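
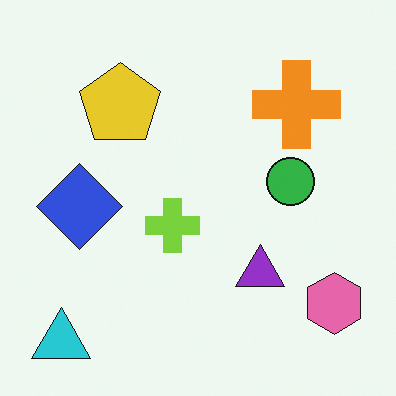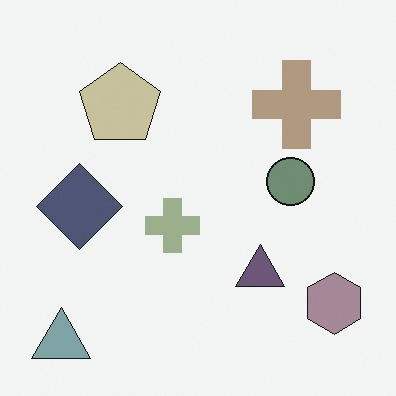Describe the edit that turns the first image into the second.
The image was made much more muted (saturation change).

All colors are more muted and greyish — a global saturation change.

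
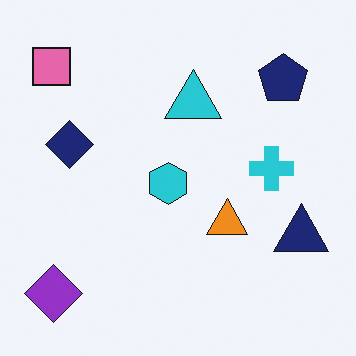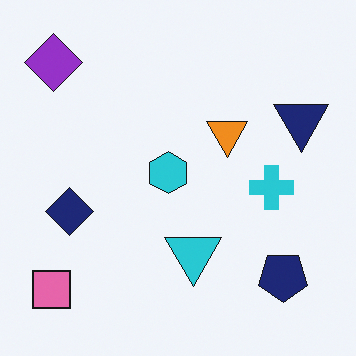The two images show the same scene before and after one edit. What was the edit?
The image was flipped vertically (top ↔ bottom).

The purple diamond is in the bottom-left of the first image and the top-left of the second — shapes on opposite sides of the horizontal midline have swapped in a mirror flip.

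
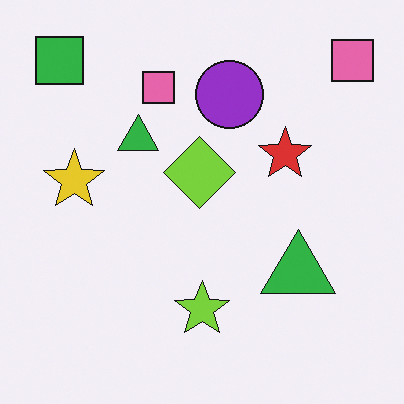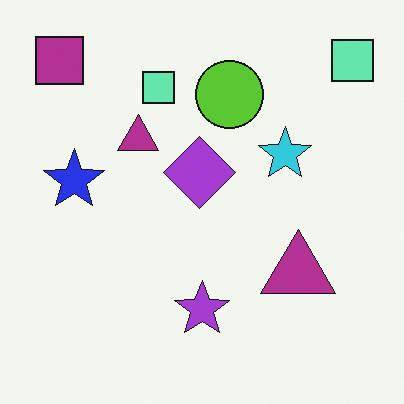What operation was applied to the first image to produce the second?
This is the original image hue-shifted through roughly half the color wheel.

Every shape's color has rotated by the same amount around the hue wheel — a uniform hue shift.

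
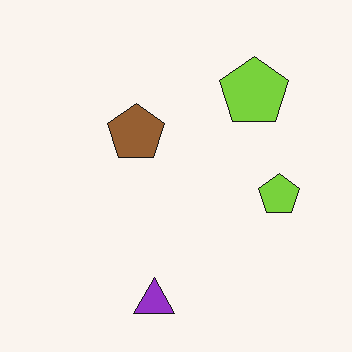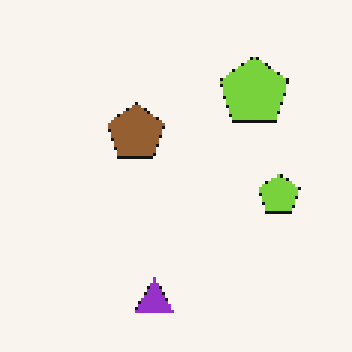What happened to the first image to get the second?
Lightly pixelated (a mild mosaic effect).

Shapes are reduced to large square blocks; fine edges and outlines are lost — a downscale-then-upscale (mosaic) effect.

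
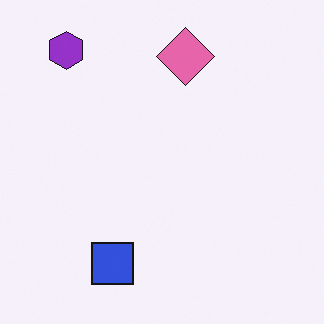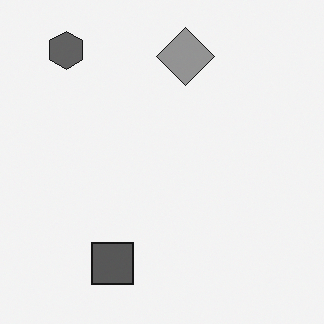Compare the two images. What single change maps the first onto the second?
The transformation is: converted to grayscale.

All color is removed — every shape is now a shade of grey.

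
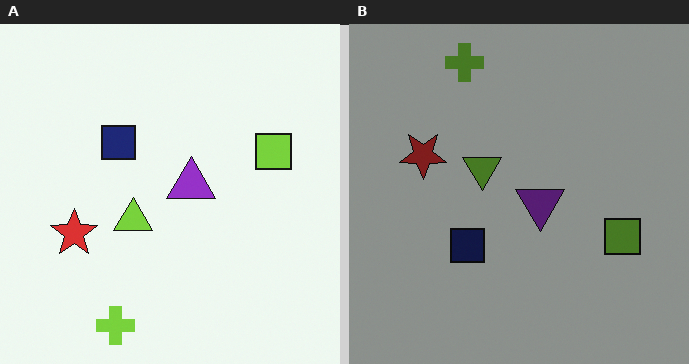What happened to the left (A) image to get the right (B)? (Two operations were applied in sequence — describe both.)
The image was flipped vertically (top ↔ bottom), then noticeably darkened.

The lime cross is in the bottom of the left (A) image and the top of the right (B) — shapes on opposite sides of the horizontal midline have swapped in a mirror flip. Every pixel — background and shapes alike — is uniformly darkened.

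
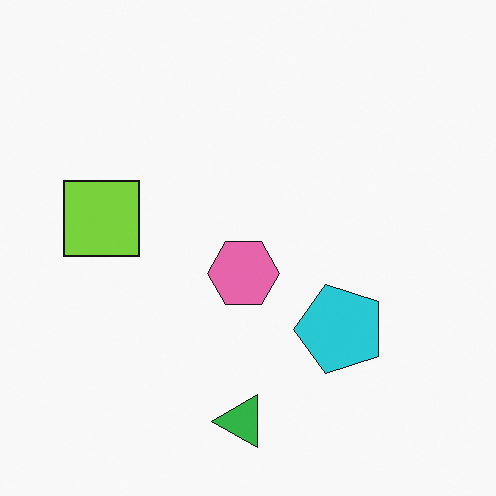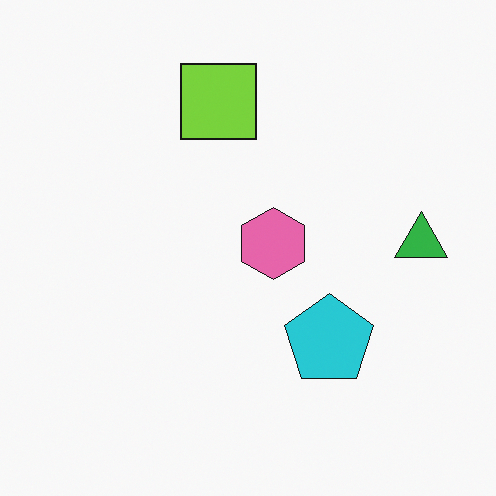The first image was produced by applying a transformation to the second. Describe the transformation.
The transformation is: transposed (reflected across the top-left ↔ bottom-right diagonal).

Shapes have swapped their row and column positions — what was in the top-right is now in the bottom-left — a diagonal reflection.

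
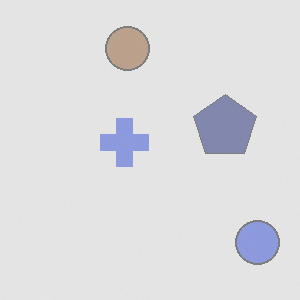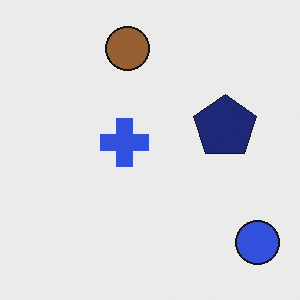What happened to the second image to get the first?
The image was given much lower contrast.

Tones are pushed toward mid-grey across the whole image — a global contrast change.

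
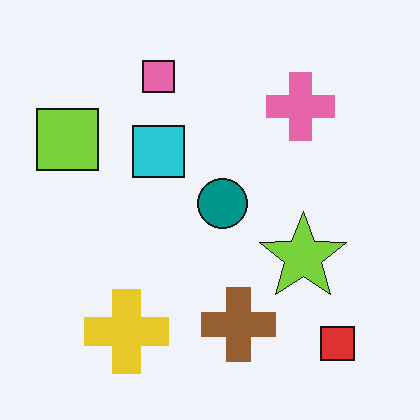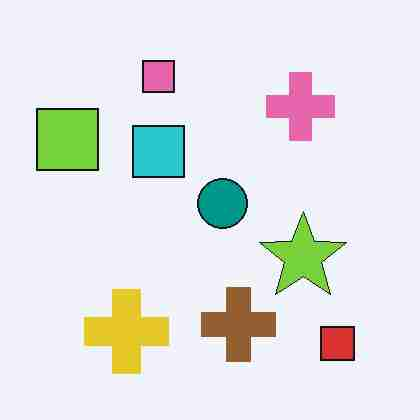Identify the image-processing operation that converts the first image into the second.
This is the original image degraded with heavy JPEG compression.

Blocky 8×8 compression artifacts appear around shape edges and the flat background shows ringing — characteristic JPEG degradation.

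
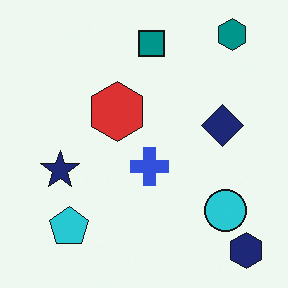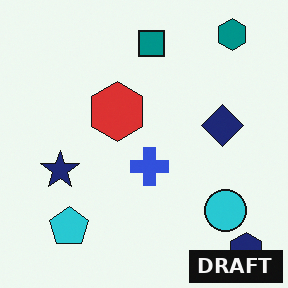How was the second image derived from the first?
The transformation is: watermarked with the text "DRAFT" in the lower-right corner.

A dark label reading "DRAFT" appears in the lower-right corner.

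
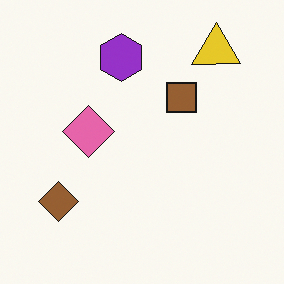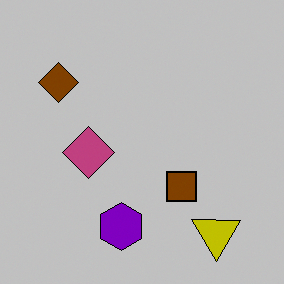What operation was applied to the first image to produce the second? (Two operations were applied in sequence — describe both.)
The transformation is: flipped vertically (top ↔ bottom), then heavily posterized to just a handful of flat colors.

The yellow triangle is in the top-right of the first image and the bottom-right of the second — shapes on opposite sides of the horizontal midline have swapped in a mirror flip. Each flat color has snapped to a coarser quantized level — most visibly, the near-white background has dropped to a flat grey.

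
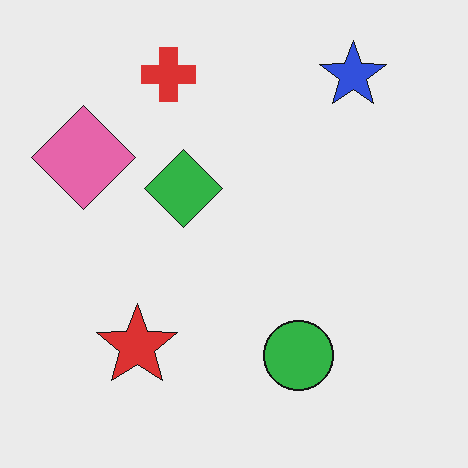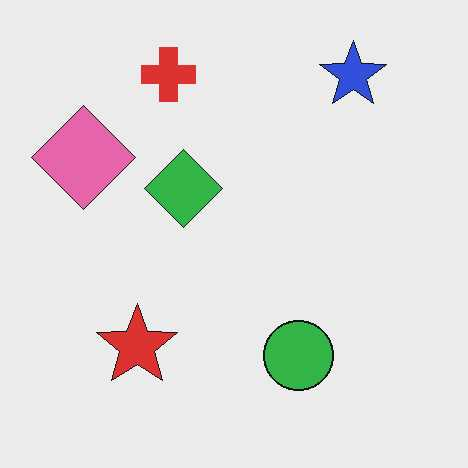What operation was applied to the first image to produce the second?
The second image is the first JPEG-compressed with visible artifacts.

Blocky 8×8 compression artifacts appear around shape edges and the flat background shows ringing — characteristic JPEG degradation.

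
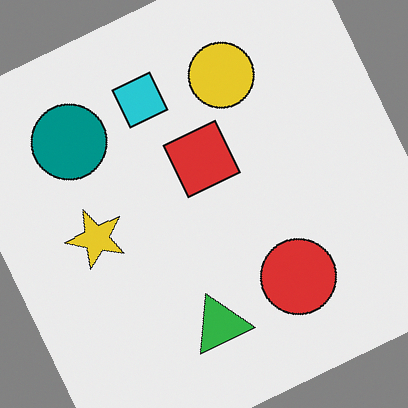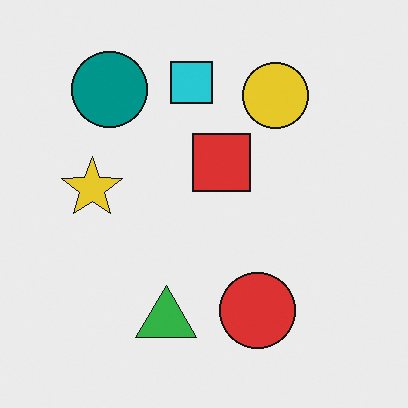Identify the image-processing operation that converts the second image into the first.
The image was rotated counter-clockwise by a moderate amount.

Every shape is tilted by the same angle and the image corners show triangular fill wedges — a whole-image rotation by a non-right angle.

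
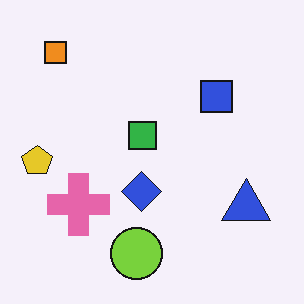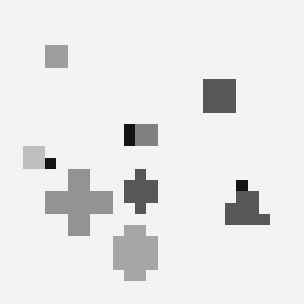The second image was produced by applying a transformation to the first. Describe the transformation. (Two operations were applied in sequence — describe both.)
The transformation is: converted to grayscale, then coarsely pixelated.

All color is removed — every shape is now a shade of grey. Shapes are reduced to large square blocks; fine edges and outlines are lost — a downscale-then-upscale (mosaic) effect.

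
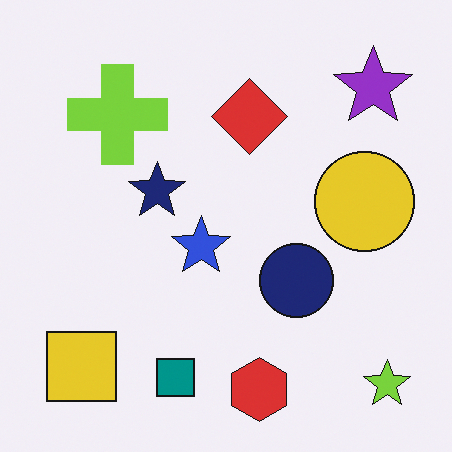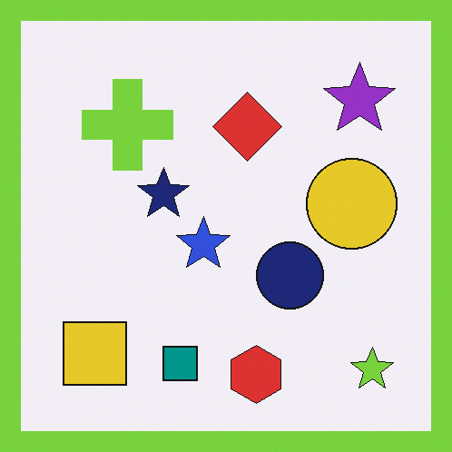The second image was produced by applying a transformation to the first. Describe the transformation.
Framed with a lime border.

A solid lime frame runs around the edge of the second image, with the content slightly shrunk inside it.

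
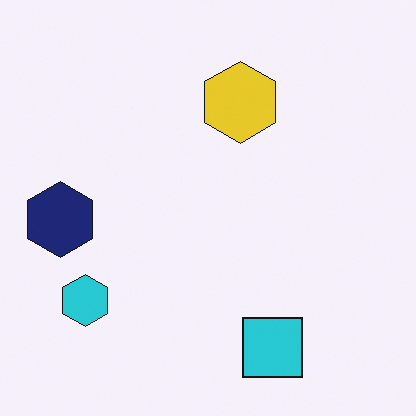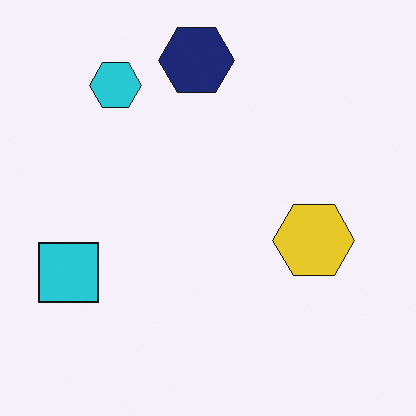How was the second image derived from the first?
Rotated 90° clockwise.

The cyan hexagon sits in the bottom-left of the first image and the top-left of the second — consistent with a whole-image 90° clockwise rotation.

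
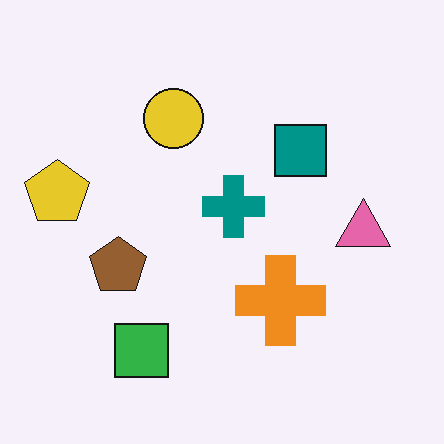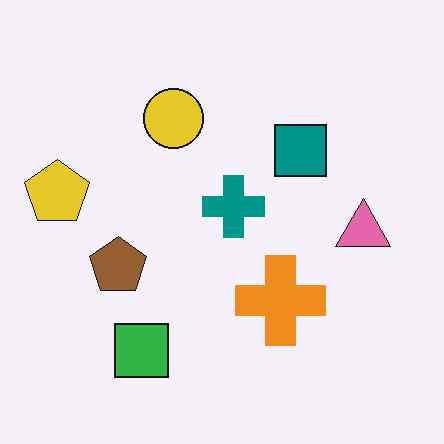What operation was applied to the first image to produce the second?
This is the original image JPEG-compressed with visible artifacts.

Blocky 8×8 compression artifacts appear around shape edges and the flat background shows ringing — characteristic JPEG degradation.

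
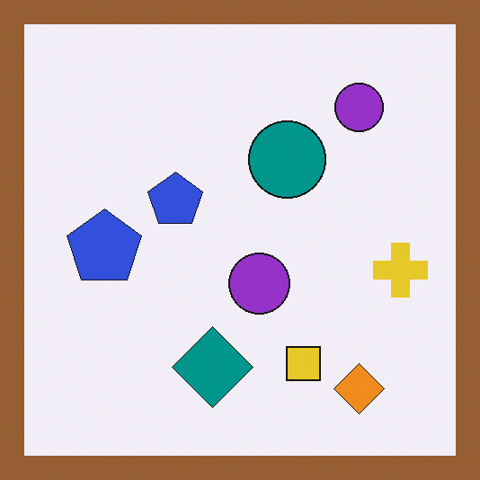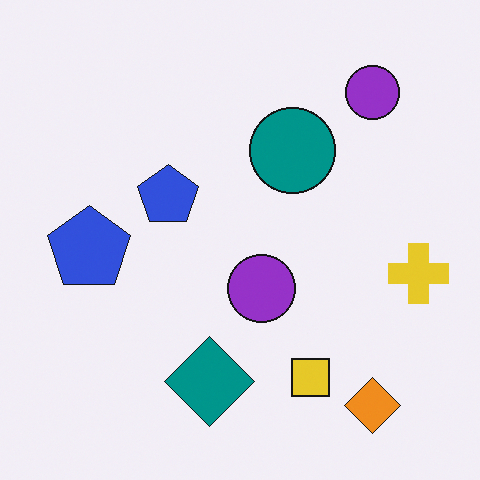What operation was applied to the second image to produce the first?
The image was framed with a brown border.

A solid brown frame runs around the edge of the first image, with the content slightly shrunk inside it.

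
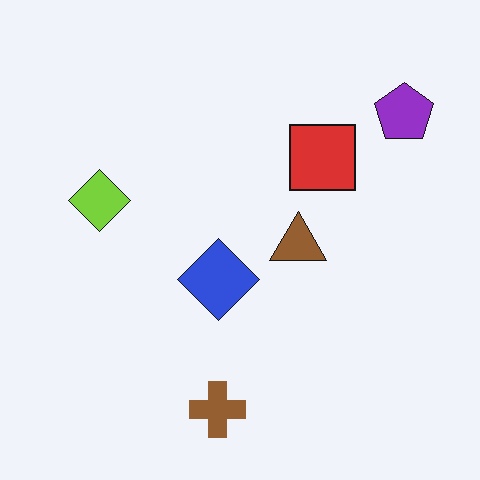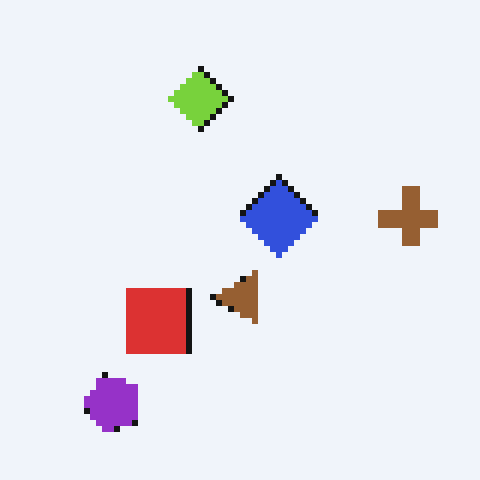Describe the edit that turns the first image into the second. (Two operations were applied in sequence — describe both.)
The transformation is: pixelated into visible square blocks, then transposed (reflected across the top-left ↔ bottom-right diagonal).

Shapes are reduced to large square blocks; fine edges and outlines are lost — a downscale-then-upscale (mosaic) effect. Shapes have swapped their row and column positions — what was in the top-right is now in the bottom-left — a diagonal reflection.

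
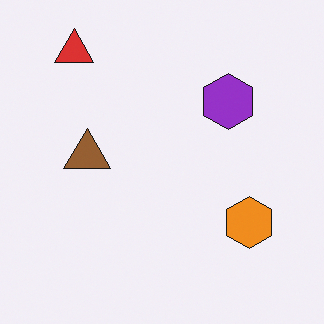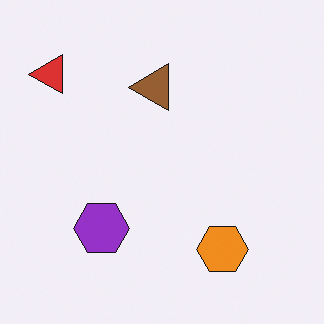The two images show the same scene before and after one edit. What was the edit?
The image was transposed (reflected across the top-left ↔ bottom-right diagonal).

Shapes have swapped their row and column positions — what was in the top-right is now in the bottom-left — a diagonal reflection.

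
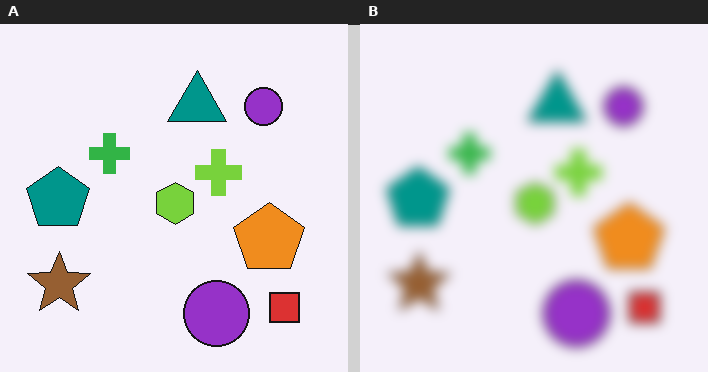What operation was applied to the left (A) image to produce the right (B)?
This is the original image heavily blurred.

Shape edges and outlines are uniformly softened across the whole image.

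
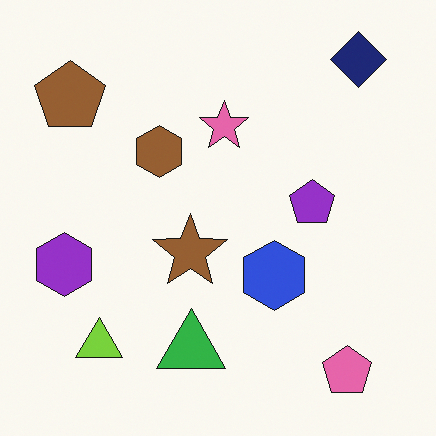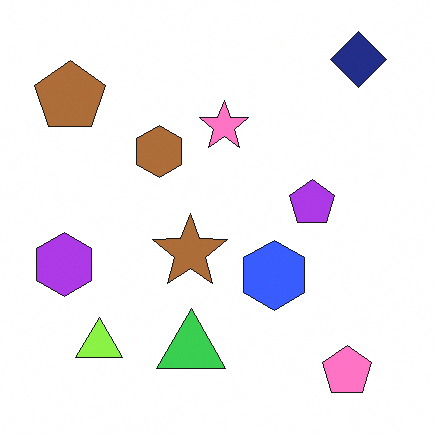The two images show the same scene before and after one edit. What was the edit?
It was slightly brightened.

Every pixel — background and shapes alike — is uniformly brightened.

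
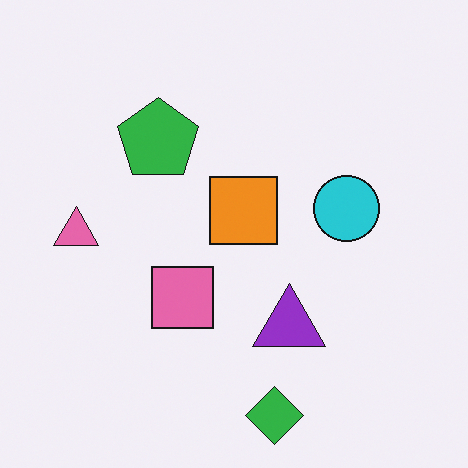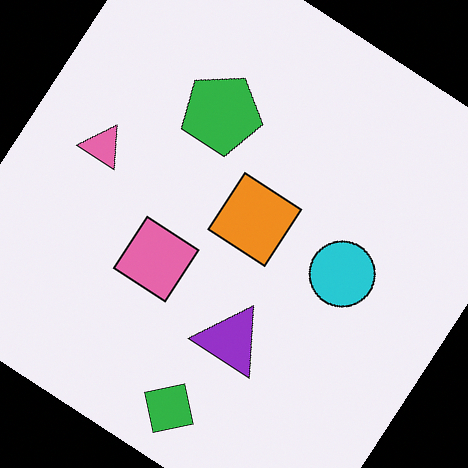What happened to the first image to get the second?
The image was rotated clockwise by a large amount — several tens of degrees.

Every shape is tilted by the same angle and the image corners show triangular fill wedges — a whole-image rotation by a non-right angle.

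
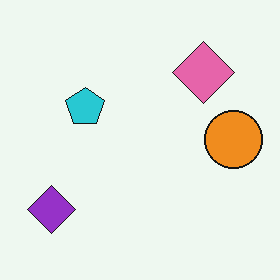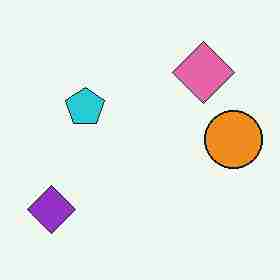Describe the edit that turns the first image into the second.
It was degraded with heavy JPEG compression.

Blocky 8×8 compression artifacts appear around shape edges and the flat background shows ringing — characteristic JPEG degradation.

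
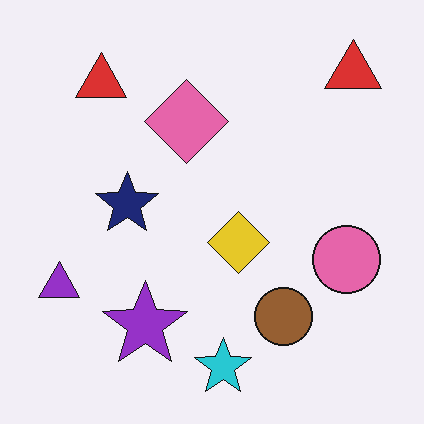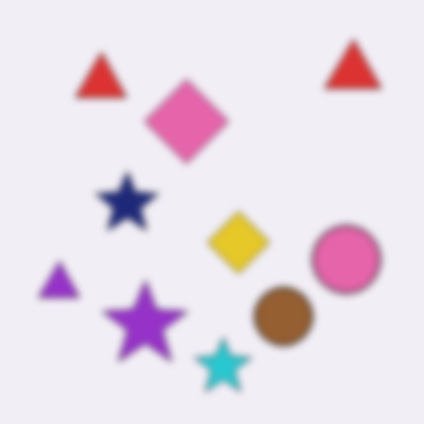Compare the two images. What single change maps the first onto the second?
The second image is the first noticeably gaussian-blurred.

Shape edges and outlines are uniformly softened across the whole image.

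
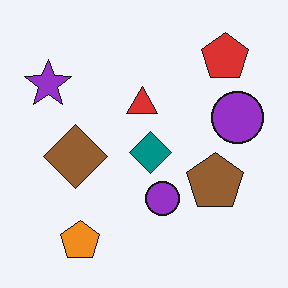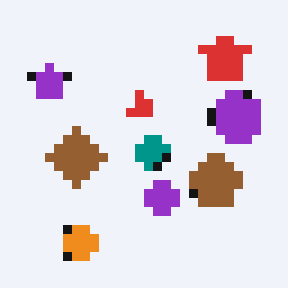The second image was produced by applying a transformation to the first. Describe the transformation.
Coarsely pixelated.

Shapes are reduced to large square blocks; fine edges and outlines are lost — a downscale-then-upscale (mosaic) effect.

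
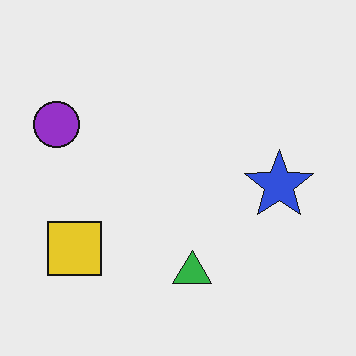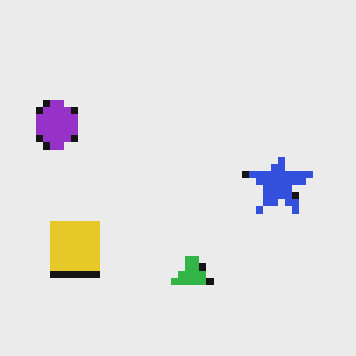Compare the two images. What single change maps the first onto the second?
This is the original image moderately pixelated.

Shapes are reduced to large square blocks; fine edges and outlines are lost — a downscale-then-upscale (mosaic) effect.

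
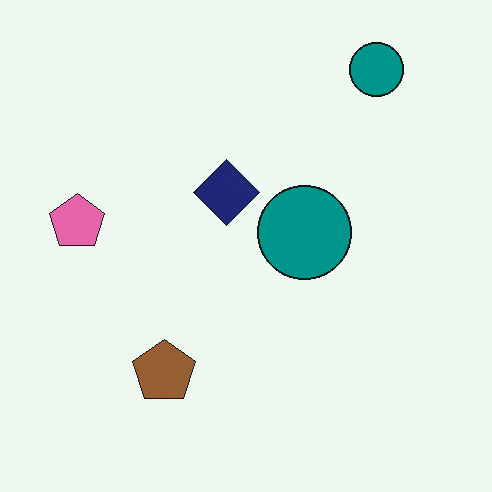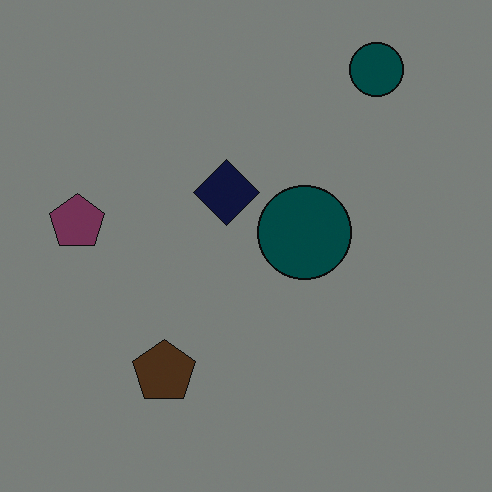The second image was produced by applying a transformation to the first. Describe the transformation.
Darkened a lot.

Every pixel — background and shapes alike — is uniformly darkened.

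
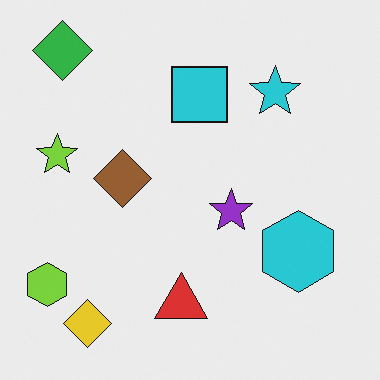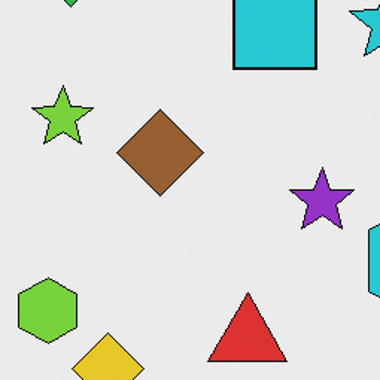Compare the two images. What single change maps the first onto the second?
This is the original image cropped slightly and scaled back up.

The visible shapes are larger and the field of view is narrower; shapes near the original edges may be partly or wholly outside the frame — a crop-and-rescale.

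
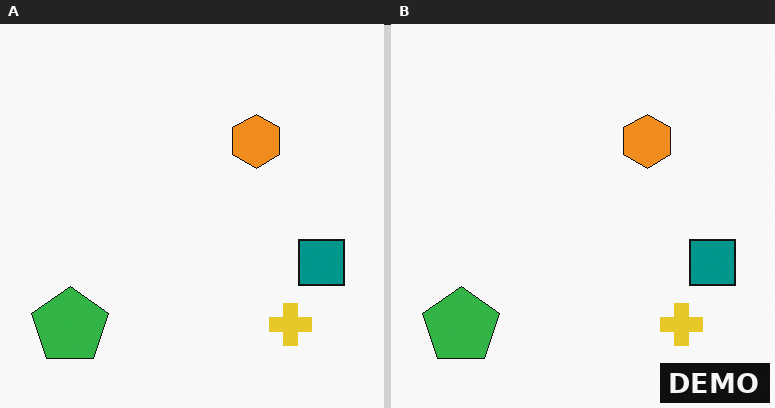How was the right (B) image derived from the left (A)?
It was watermarked with the text "DEMO" in the lower-right corner.

A dark label reading "DEMO" appears in the lower-right corner.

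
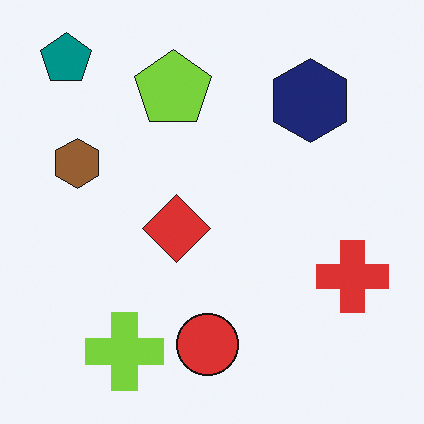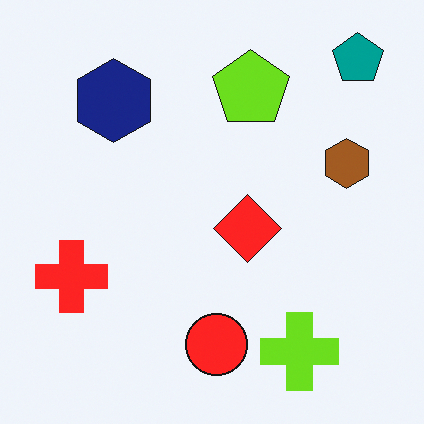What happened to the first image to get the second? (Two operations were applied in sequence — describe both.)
This is the original image slightly oversaturated, then flipped horizontally (left ↔ right).

All colors are more vivid — a global saturation change. The teal pentagon is in the top-left of the first image and the top-right of the second — shapes on opposite sides of the vertical midline have swapped in a mirror flip.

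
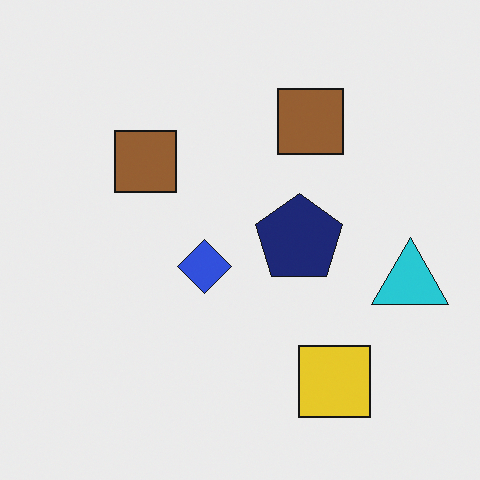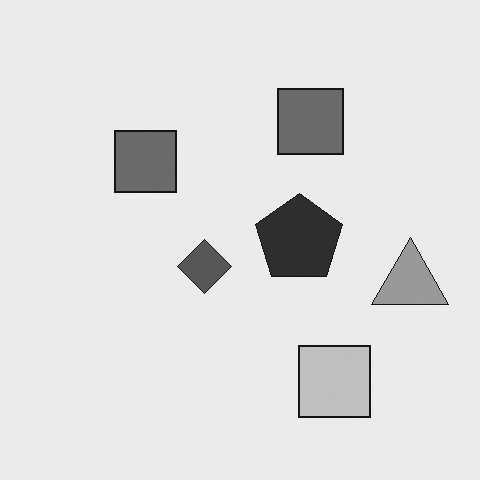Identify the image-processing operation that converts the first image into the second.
The second image is the first converted to grayscale.

All color is removed — every shape is now a shade of grey.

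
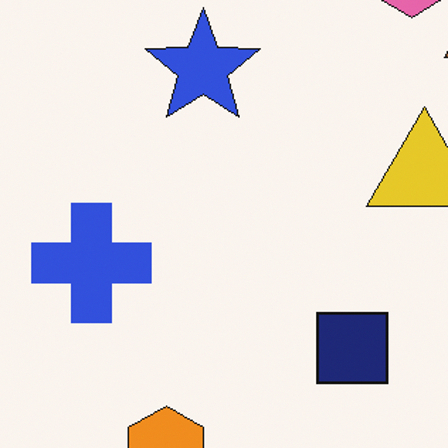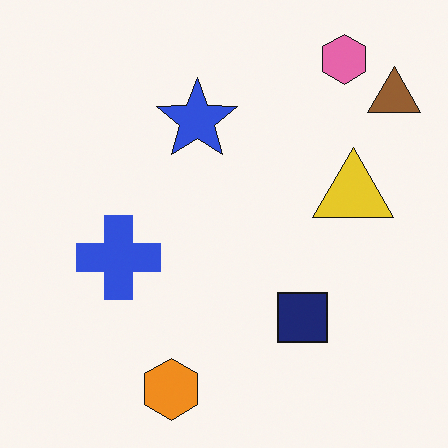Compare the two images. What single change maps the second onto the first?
The image was cropped to a modestly smaller region and rescaled.

The visible shapes are larger and the field of view is narrower; shapes near the original edges may be partly or wholly outside the frame — a crop-and-rescale.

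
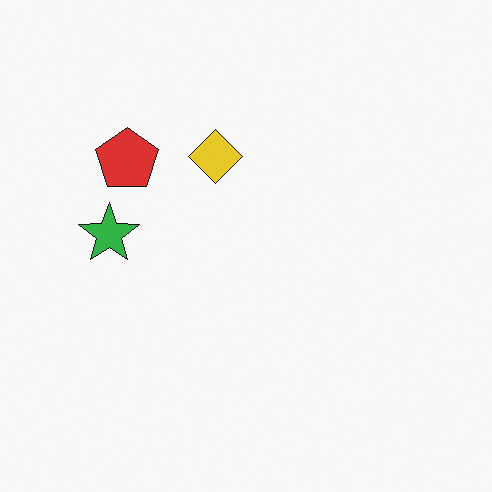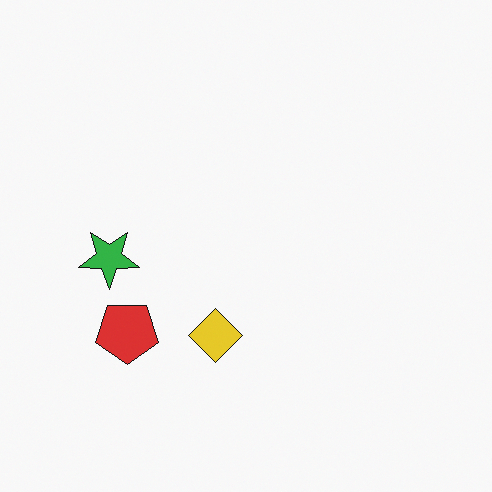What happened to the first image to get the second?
It was flipped vertically (top ↔ bottom).

The yellow diamond is in the top of the first image and the bottom of the second — shapes on opposite sides of the horizontal midline have swapped in a mirror flip.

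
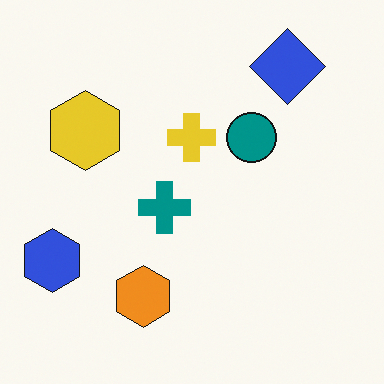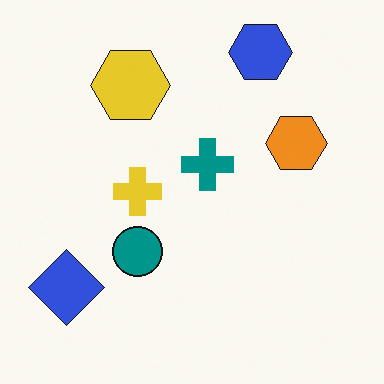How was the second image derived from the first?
Transposed (reflected across the top-left ↔ bottom-right diagonal).

Shapes have swapped their row and column positions — what was in the top-right is now in the bottom-left — a diagonal reflection.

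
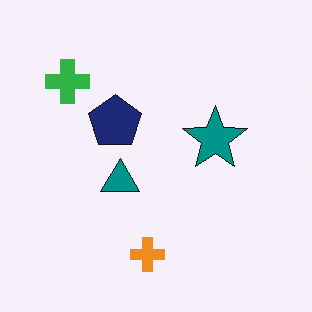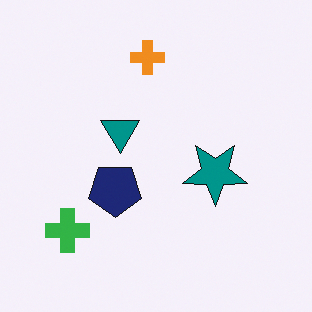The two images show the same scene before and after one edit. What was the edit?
The second image is the first flipped vertically (top ↔ bottom).

The orange cross is in the bottom of the first image and the top of the second — shapes on opposite sides of the horizontal midline have swapped in a mirror flip.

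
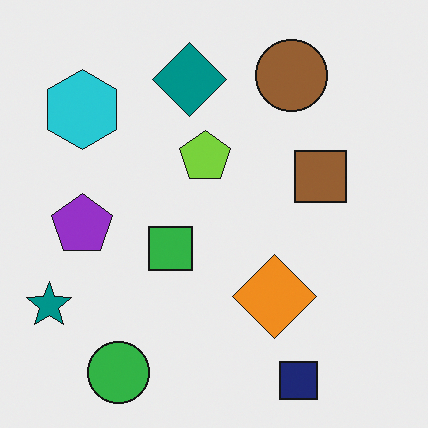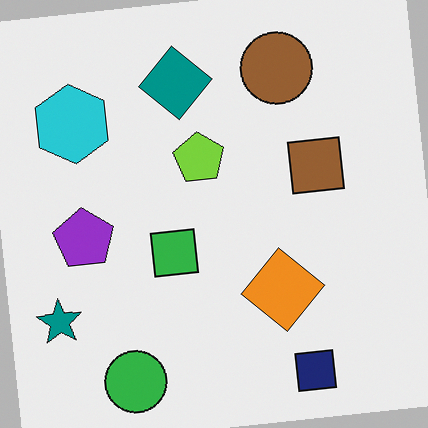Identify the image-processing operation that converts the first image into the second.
This is the original image rotated counter-clockwise by a small amount.

Every shape is tilted by the same angle and the image corners show triangular fill wedges — a whole-image rotation by a non-right angle.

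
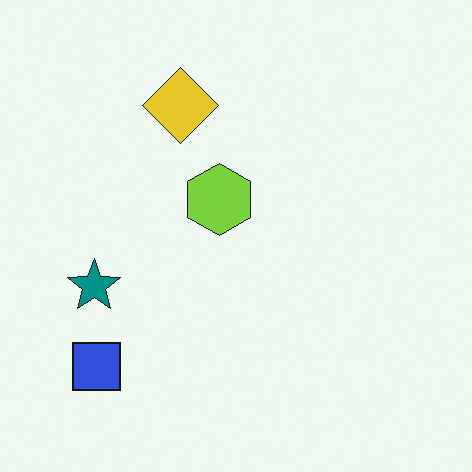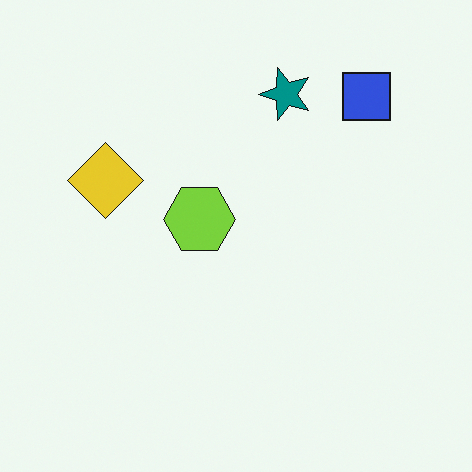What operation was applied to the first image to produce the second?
The transformation is: transposed (reflected across the top-left ↔ bottom-right diagonal).

Shapes have swapped their row and column positions — what was in the top-right is now in the bottom-left — a diagonal reflection.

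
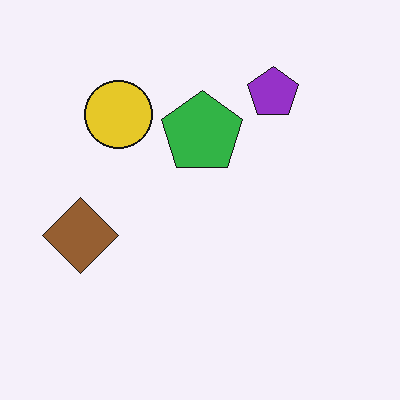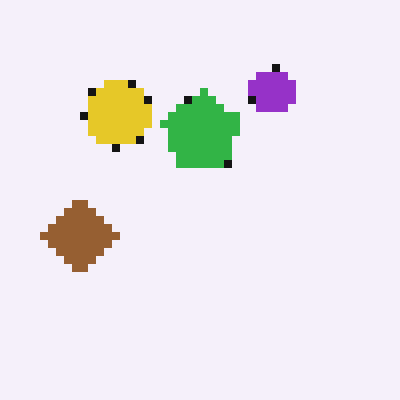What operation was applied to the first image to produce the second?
The second image is the first pixelated into visible square blocks.

Shapes are reduced to large square blocks; fine edges and outlines are lost — a downscale-then-upscale (mosaic) effect.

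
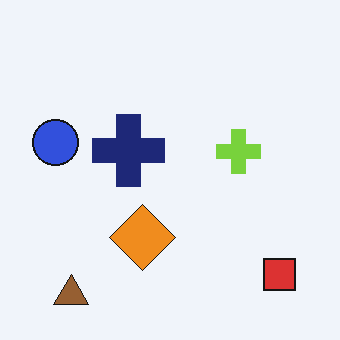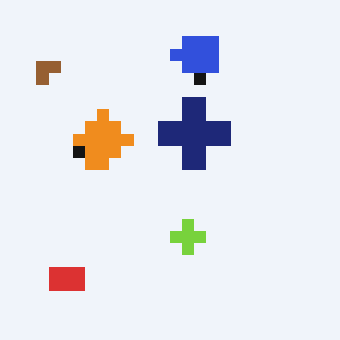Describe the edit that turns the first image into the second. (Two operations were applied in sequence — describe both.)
The image was rotated 90° clockwise, then coarsely pixelated.

The brown triangle sits in the bottom-left of the first image and the top-left of the second — consistent with a whole-image 90° clockwise rotation. Shapes are reduced to large square blocks; fine edges and outlines are lost — a downscale-then-upscale (mosaic) effect.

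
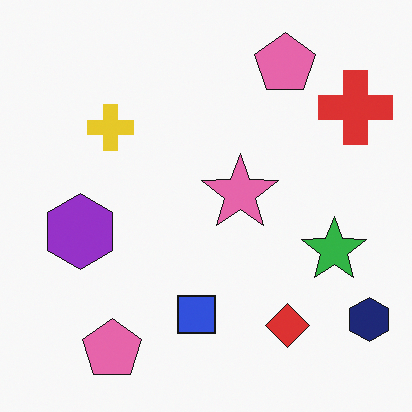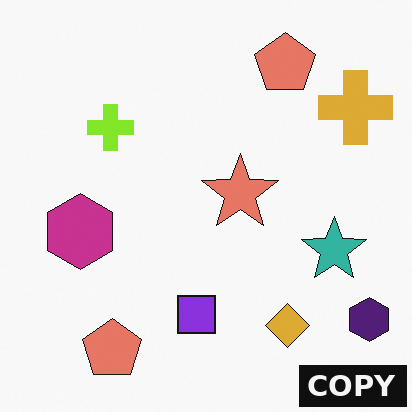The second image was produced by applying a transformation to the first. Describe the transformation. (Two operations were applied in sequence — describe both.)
It was hue-shifted slightly, then watermarked with the text "COPY" in the lower-right corner.

Every shape's color has rotated by the same amount around the hue wheel — a uniform hue shift. A dark label reading "COPY" appears in the lower-right corner.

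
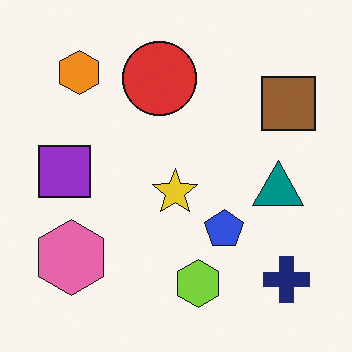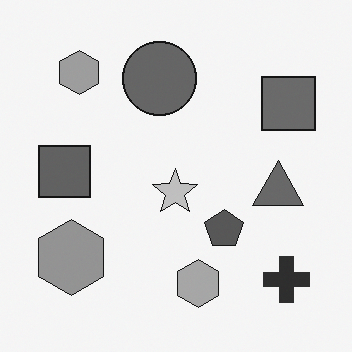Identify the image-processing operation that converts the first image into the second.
It was converted to grayscale.

All color is removed — every shape is now a shade of grey.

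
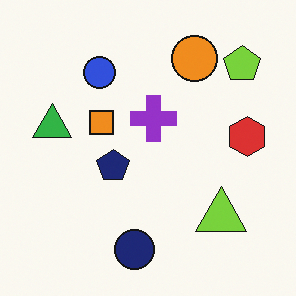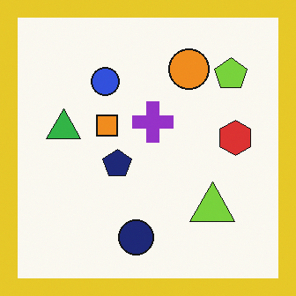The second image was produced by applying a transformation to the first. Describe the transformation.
This is the original image framed with a yellow border.

A solid yellow frame runs around the edge of the second image, with the content slightly shrunk inside it.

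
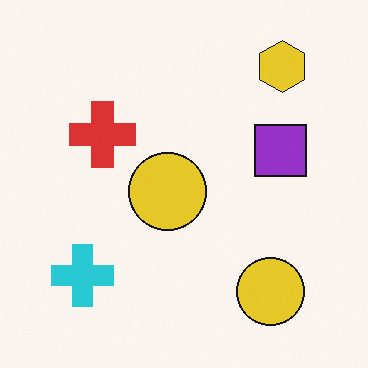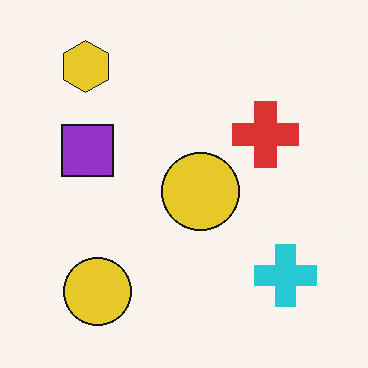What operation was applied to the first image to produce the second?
This is the original image flipped horizontally (left ↔ right).

The cyan cross is in the bottom-left of the first image and the bottom-right of the second — shapes on opposite sides of the vertical midline have swapped in a mirror flip.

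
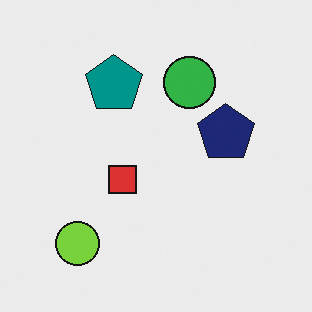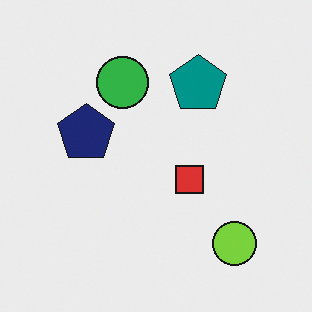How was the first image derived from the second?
Flipped horizontally (left ↔ right).

The lime circle is in the bottom-right of the second image and the bottom-left of the first — shapes on opposite sides of the vertical midline have swapped in a mirror flip.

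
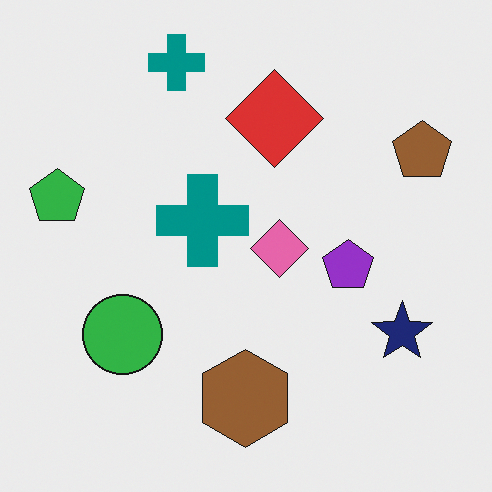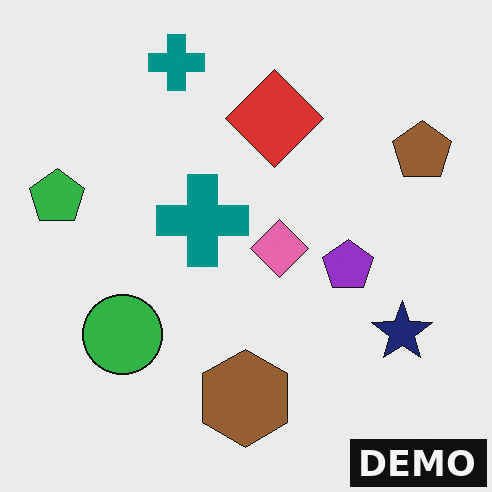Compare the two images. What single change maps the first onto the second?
It was watermarked with the text "DEMO" in the lower-right corner.

A dark label reading "DEMO" appears in the lower-right corner.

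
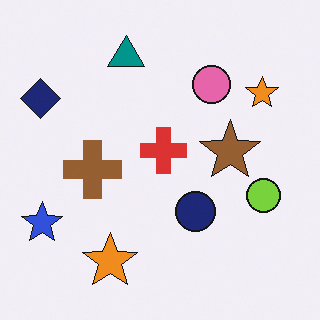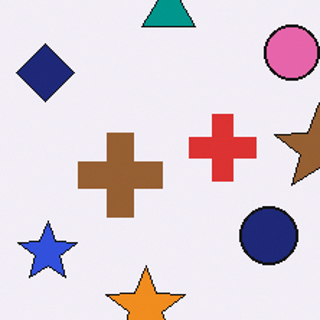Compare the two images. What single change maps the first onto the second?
This is the original image cropped to a modestly smaller region and rescaled.

The visible shapes are larger and the field of view is narrower; shapes near the original edges may be partly or wholly outside the frame — a crop-and-rescale.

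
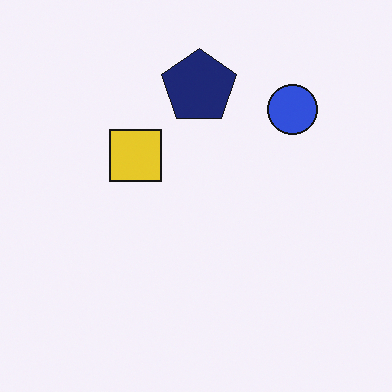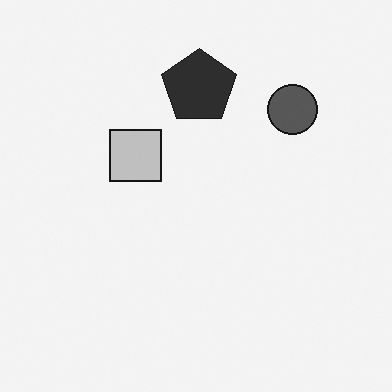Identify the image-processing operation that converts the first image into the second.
The image was converted to grayscale.

All color is removed — every shape is now a shade of grey.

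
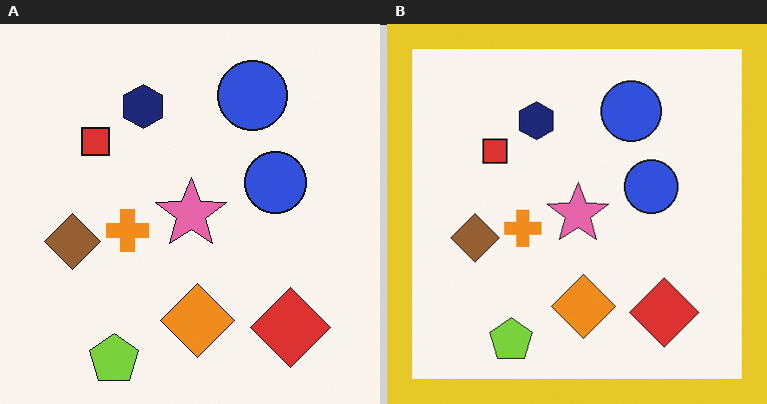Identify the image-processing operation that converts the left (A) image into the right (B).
It was framed with a yellow border.

A solid yellow frame runs around the edge of the right (B) image, with the content slightly shrunk inside it.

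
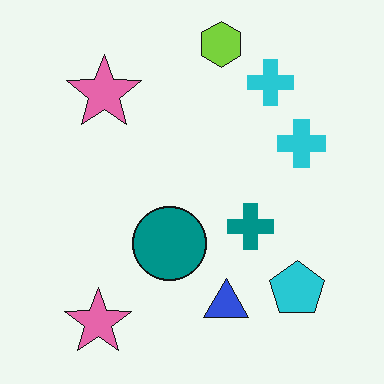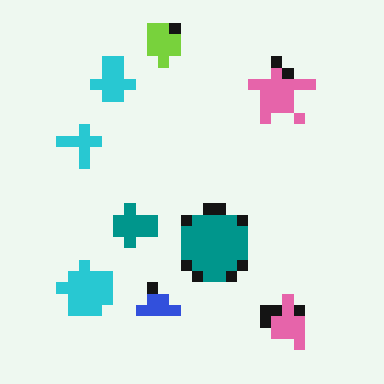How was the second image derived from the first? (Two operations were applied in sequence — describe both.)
Flipped horizontally (left ↔ right), then coarsely pixelated.

The cyan pentagon is in the bottom-right of the first image and the bottom-left of the second — shapes on opposite sides of the vertical midline have swapped in a mirror flip. Shapes are reduced to large square blocks; fine edges and outlines are lost — a downscale-then-upscale (mosaic) effect.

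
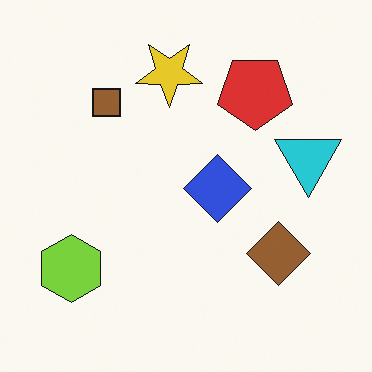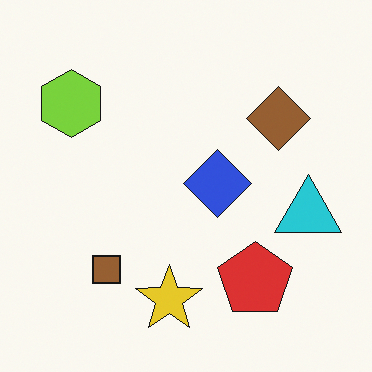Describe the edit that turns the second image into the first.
This is the original image flipped vertically (top ↔ bottom).

The yellow star is in the bottom of the second image and the top of the first — shapes on opposite sides of the horizontal midline have swapped in a mirror flip.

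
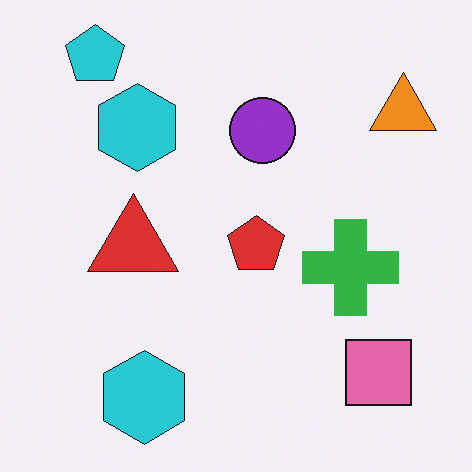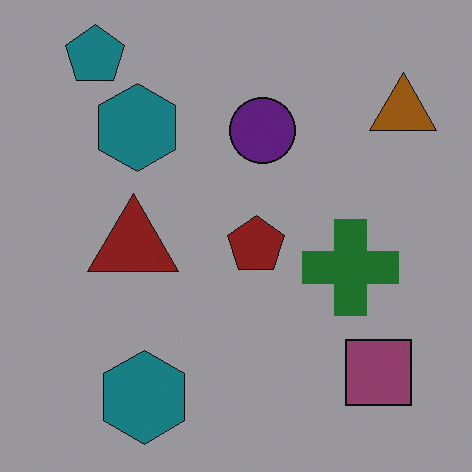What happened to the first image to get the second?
The transformation is: darkened a lot.

Every pixel — background and shapes alike — is uniformly darkened.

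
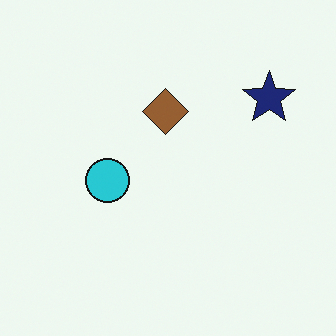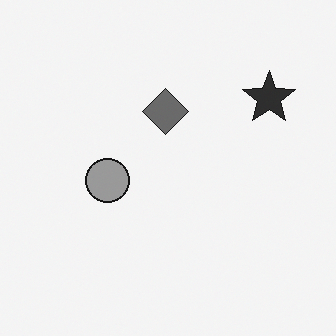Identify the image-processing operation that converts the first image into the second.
The second image is the first converted to grayscale.

All color is removed — every shape is now a shade of grey.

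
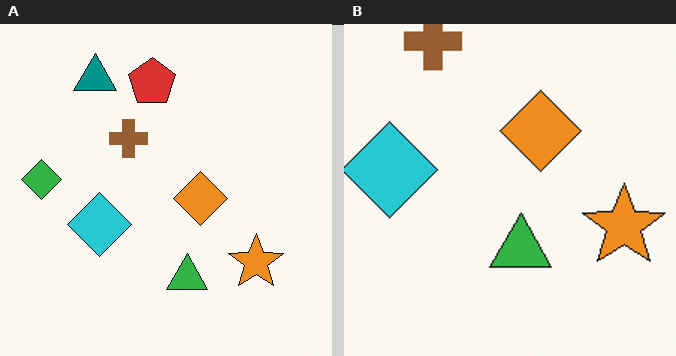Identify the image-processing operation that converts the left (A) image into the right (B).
This is the original image cropped to a modestly smaller region and rescaled.

The visible shapes are larger and the field of view is narrower; shapes near the original edges may be partly or wholly outside the frame — a crop-and-rescale.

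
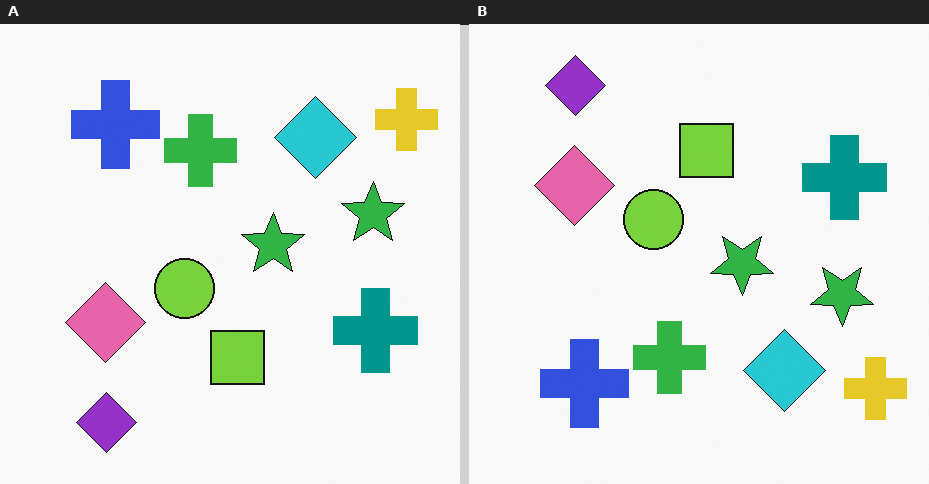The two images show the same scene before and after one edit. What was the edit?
This is the original image flipped vertically (top ↔ bottom).

The purple diamond is in the bottom-left of the left (A) image and the top-left of the right (B) — shapes on opposite sides of the horizontal midline have swapped in a mirror flip.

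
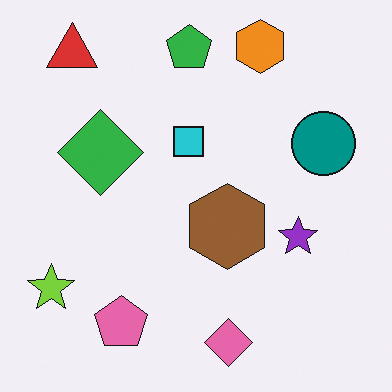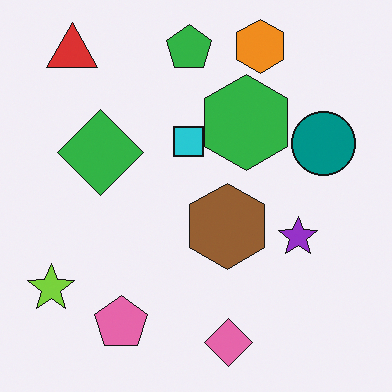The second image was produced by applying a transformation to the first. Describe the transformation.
The image was overlaid with an additional green hexagon.

A green hexagon appears in the second image that is absent from the first.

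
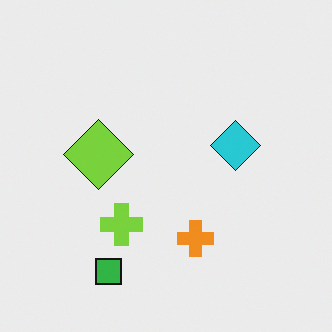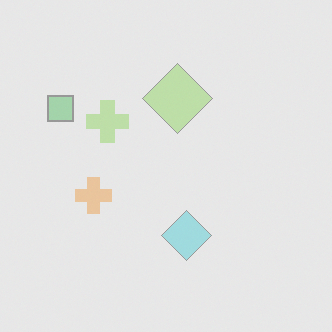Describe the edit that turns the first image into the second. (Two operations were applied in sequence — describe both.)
It was rotated 90° clockwise, then given much lower contrast.

The green square sits in the bottom-left of the first image and the top-left of the second — consistent with a whole-image 90° clockwise rotation. Tones are pushed toward mid-grey across the whole image — a global contrast change.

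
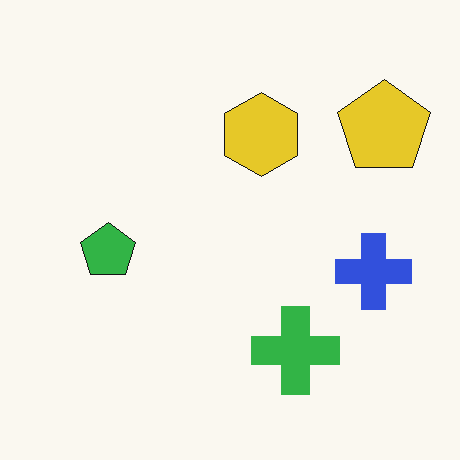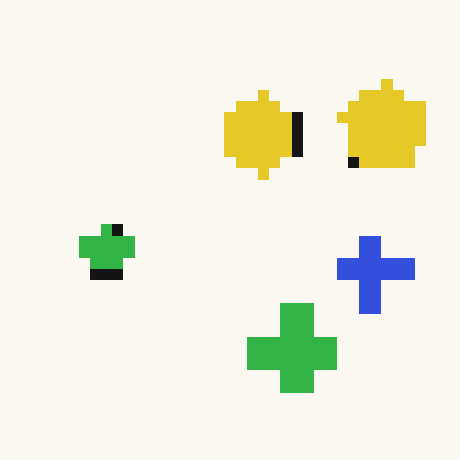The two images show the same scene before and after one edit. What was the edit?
This is the original image coarsely pixelated.

Shapes are reduced to large square blocks; fine edges and outlines are lost — a downscale-then-upscale (mosaic) effect.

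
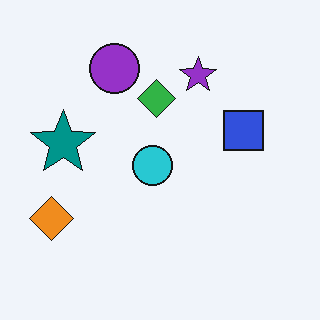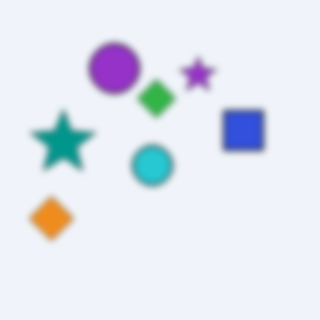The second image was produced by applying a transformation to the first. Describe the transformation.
The second image is the first moderately blurred.

Shape edges and outlines are uniformly softened across the whole image.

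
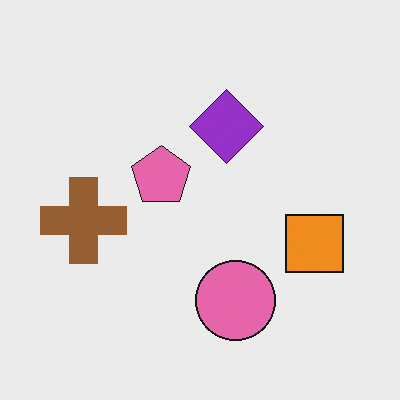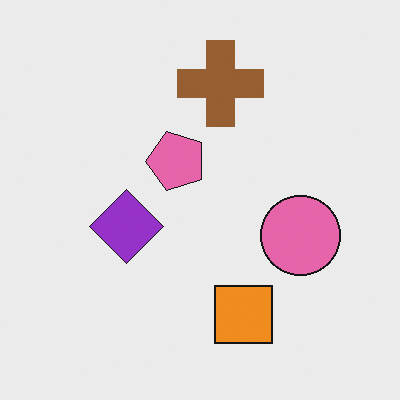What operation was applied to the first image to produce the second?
It was transposed (reflected across the top-left ↔ bottom-right diagonal).

Shapes have swapped their row and column positions — what was in the top-right is now in the bottom-left — a diagonal reflection.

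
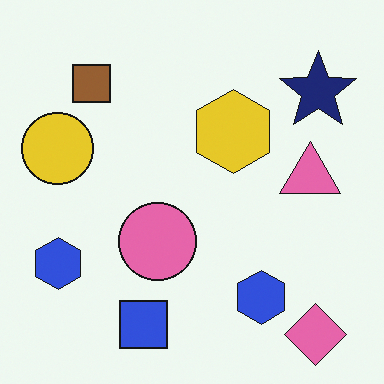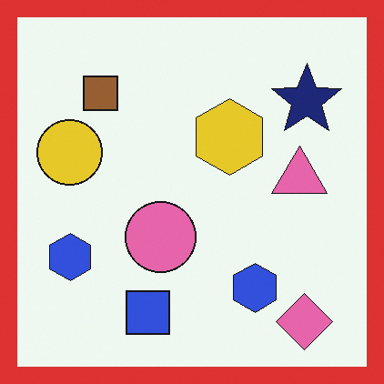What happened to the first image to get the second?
The image was framed with a red border.

A solid red frame runs around the edge of the second image, with the content slightly shrunk inside it.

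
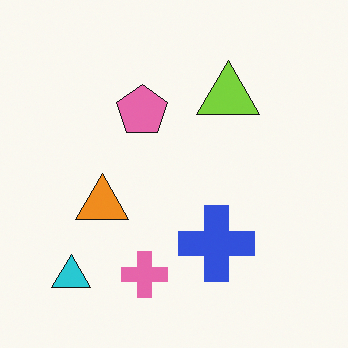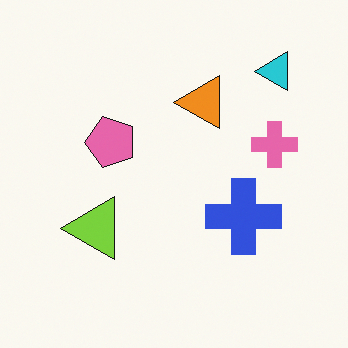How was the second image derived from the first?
It was transposed (reflected across the top-left ↔ bottom-right diagonal).

Shapes have swapped their row and column positions — what was in the top-right is now in the bottom-left — a diagonal reflection.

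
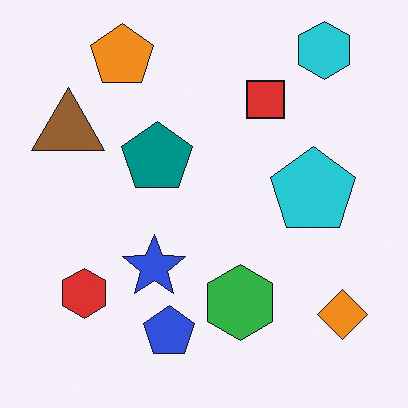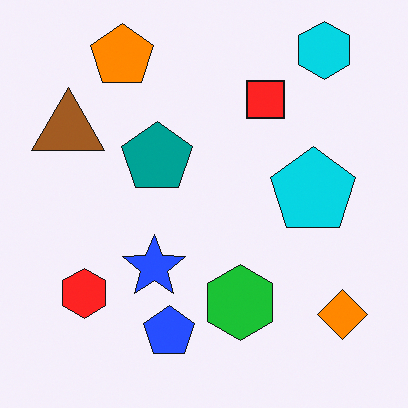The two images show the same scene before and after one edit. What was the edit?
The transformation is: slightly oversaturated.

All colors are more vivid — a global saturation change.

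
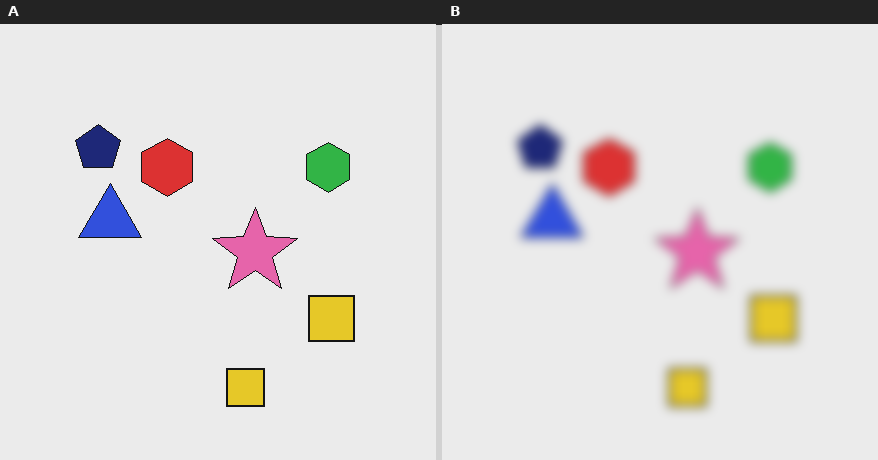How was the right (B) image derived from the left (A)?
The transformation is: heavily blurred.

Shape edges and outlines are uniformly softened across the whole image.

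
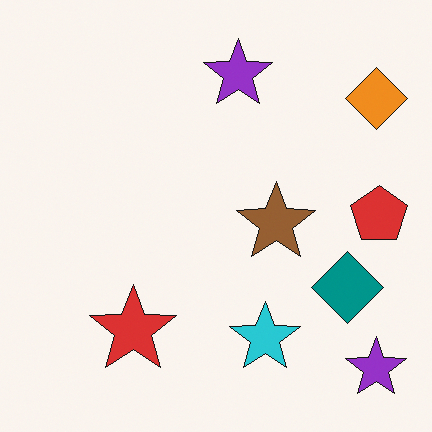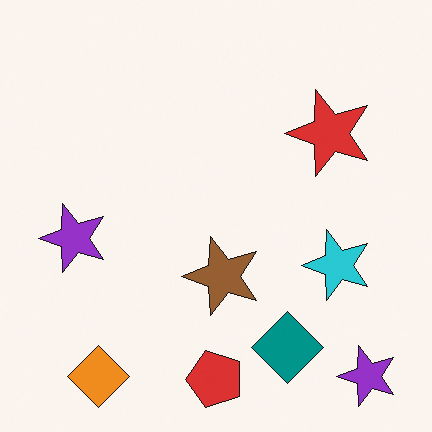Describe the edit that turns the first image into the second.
Transposed (reflected across the top-left ↔ bottom-right diagonal).

Shapes have swapped their row and column positions — what was in the top-right is now in the bottom-left — a diagonal reflection.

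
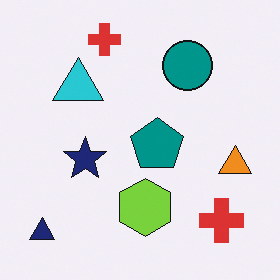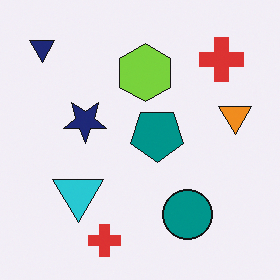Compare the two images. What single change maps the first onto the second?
Flipped vertically (top ↔ bottom).

The navy triangle is in the bottom-left of the first image and the top-left of the second — shapes on opposite sides of the horizontal midline have swapped in a mirror flip.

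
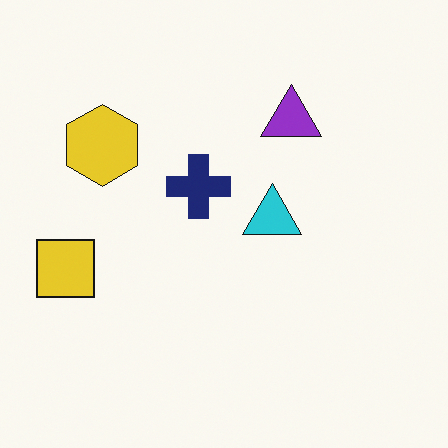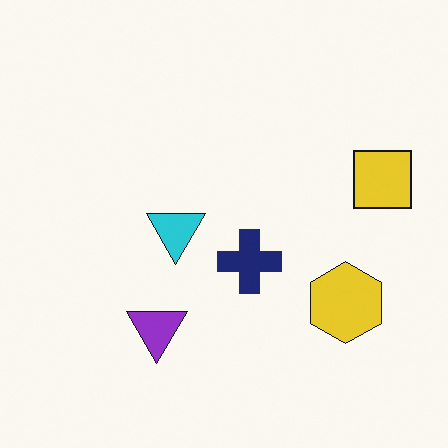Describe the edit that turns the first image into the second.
The image was rotated 180°.

The yellow square sits in the left of the first image and the right of the second — consistent with a whole-image 180° rotation.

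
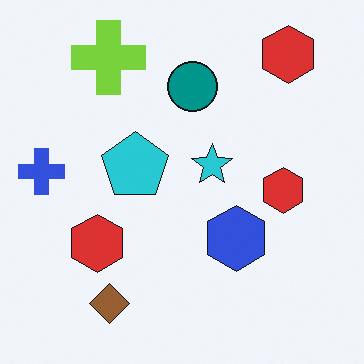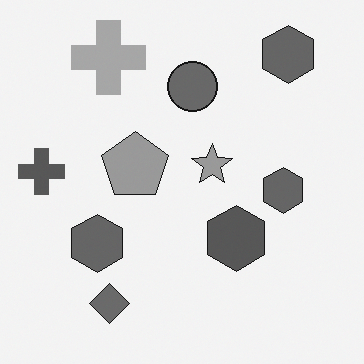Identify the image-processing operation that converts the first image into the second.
It was converted to grayscale.

All color is removed — every shape is now a shade of grey.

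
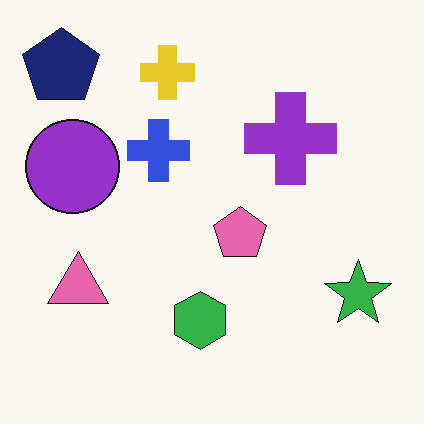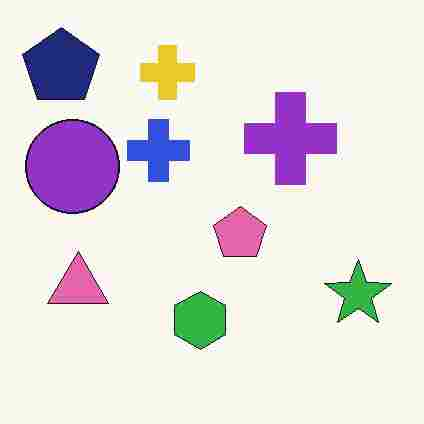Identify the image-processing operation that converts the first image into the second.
The transformation is: heavily JPEG-compressed with obvious blocking artifacts.

Blocky 8×8 compression artifacts appear around shape edges and the flat background shows ringing — characteristic JPEG degradation.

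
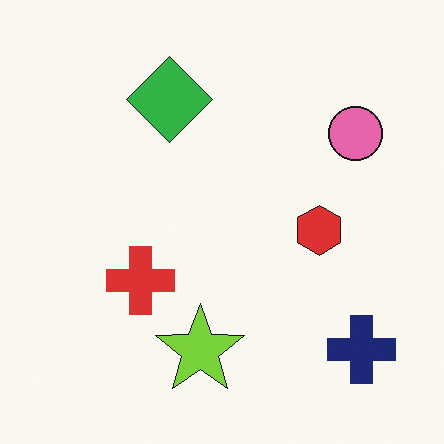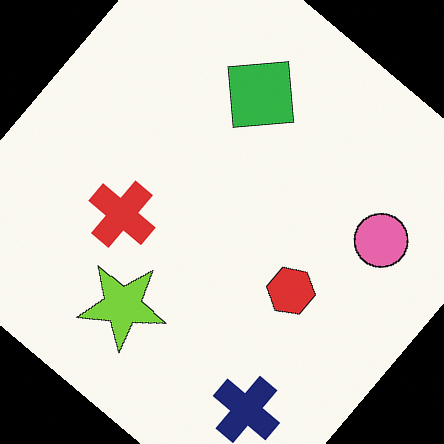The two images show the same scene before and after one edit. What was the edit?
The image was rotated clockwise by a large amount — several tens of degrees.

Every shape is tilted by the same angle and the image corners show triangular fill wedges — a whole-image rotation by a non-right angle.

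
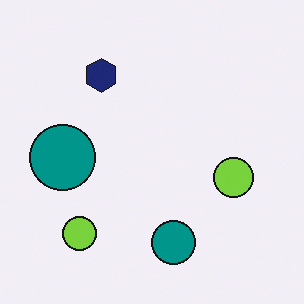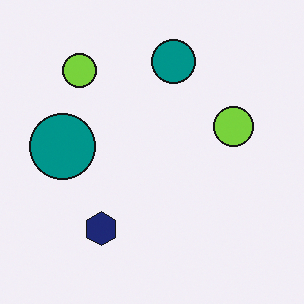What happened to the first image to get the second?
Flipped vertically (top ↔ bottom).

The navy hexagon is in the top-left of the first image and the bottom-left of the second — shapes on opposite sides of the horizontal midline have swapped in a mirror flip.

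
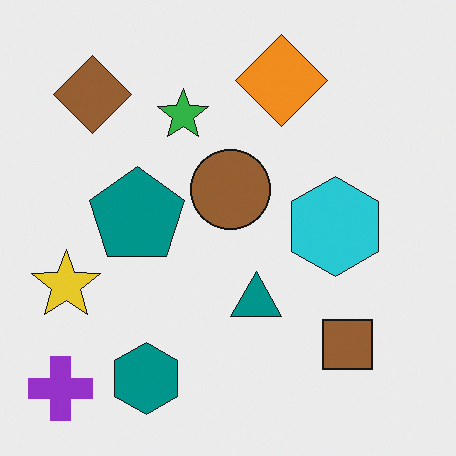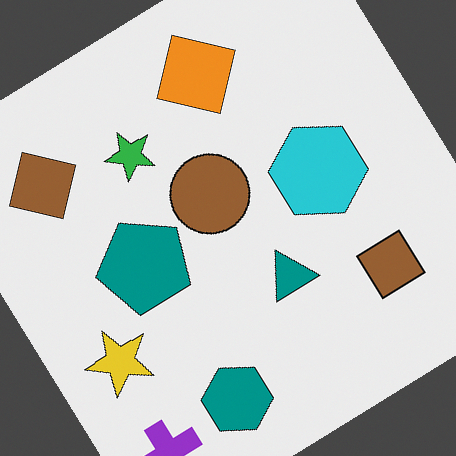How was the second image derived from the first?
It was rotated counter-clockwise by a large amount — several tens of degrees.

Every shape is tilted by the same angle and the image corners show triangular fill wedges — a whole-image rotation by a non-right angle.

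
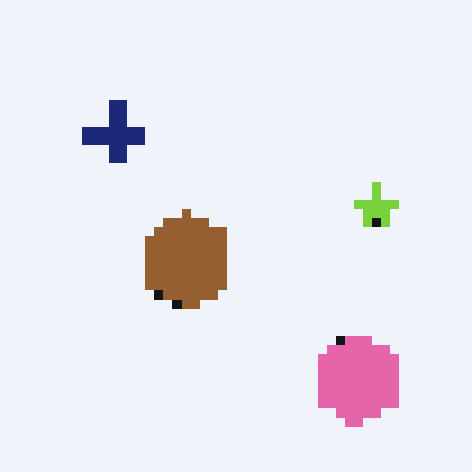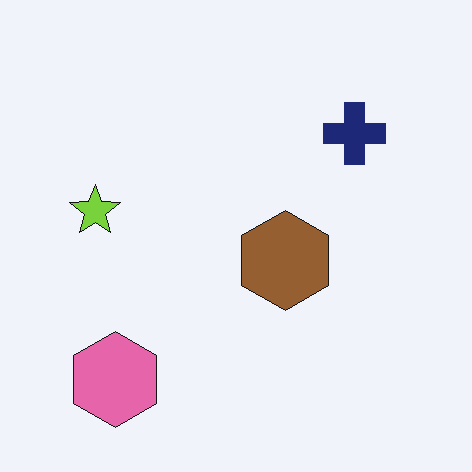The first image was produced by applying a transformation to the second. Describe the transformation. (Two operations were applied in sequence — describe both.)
The transformation is: flipped horizontally (left ↔ right), then heavily pixelated into large blocks.

The lime star is in the left of the second image and the right of the first — shapes on opposite sides of the vertical midline have swapped in a mirror flip. Shapes are reduced to large square blocks; fine edges and outlines are lost — a downscale-then-upscale (mosaic) effect.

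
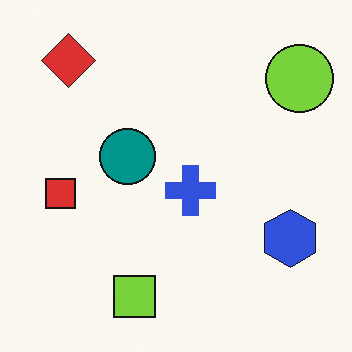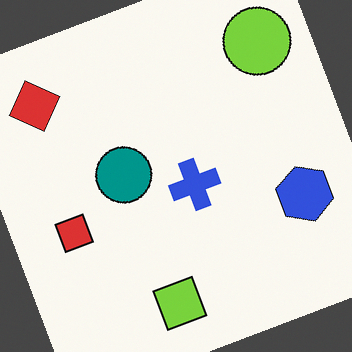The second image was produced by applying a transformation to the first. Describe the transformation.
This is the original image rotated counter-clockwise by a clearly visible amount.

Every shape is tilted by the same angle and the image corners show triangular fill wedges — a whole-image rotation by a non-right angle.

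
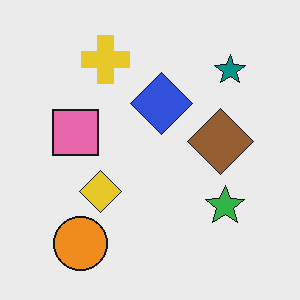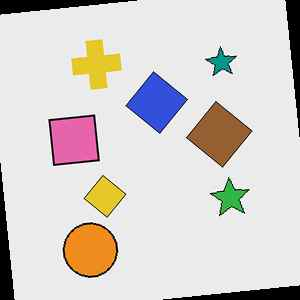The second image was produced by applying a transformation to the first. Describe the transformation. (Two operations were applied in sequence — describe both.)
Rotated counter-clockwise by a slight angle, then JPEG-compressed with visible artifacts.

Every shape is tilted by the same angle and the image corners show triangular fill wedges — a whole-image rotation by a non-right angle. Blocky 8×8 compression artifacts appear around shape edges and the flat background shows ringing — characteristic JPEG degradation.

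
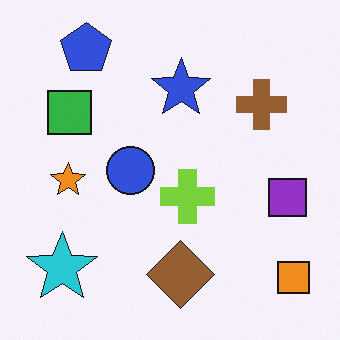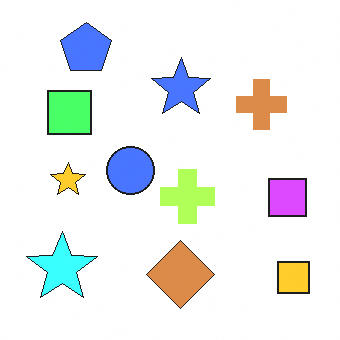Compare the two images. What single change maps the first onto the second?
This is the original image substantially brightened.

Every pixel — background and shapes alike — is uniformly brightened.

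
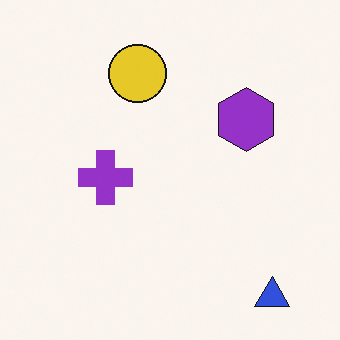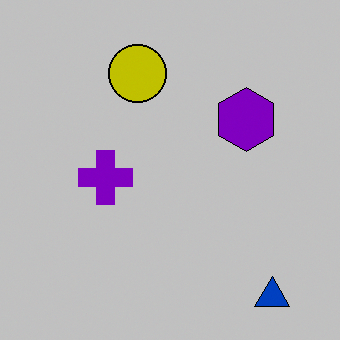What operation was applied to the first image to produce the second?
This is the original image aggressively posterized.

Each flat color has snapped to a coarser quantized level — most visibly, the near-white background has dropped to a flat grey.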